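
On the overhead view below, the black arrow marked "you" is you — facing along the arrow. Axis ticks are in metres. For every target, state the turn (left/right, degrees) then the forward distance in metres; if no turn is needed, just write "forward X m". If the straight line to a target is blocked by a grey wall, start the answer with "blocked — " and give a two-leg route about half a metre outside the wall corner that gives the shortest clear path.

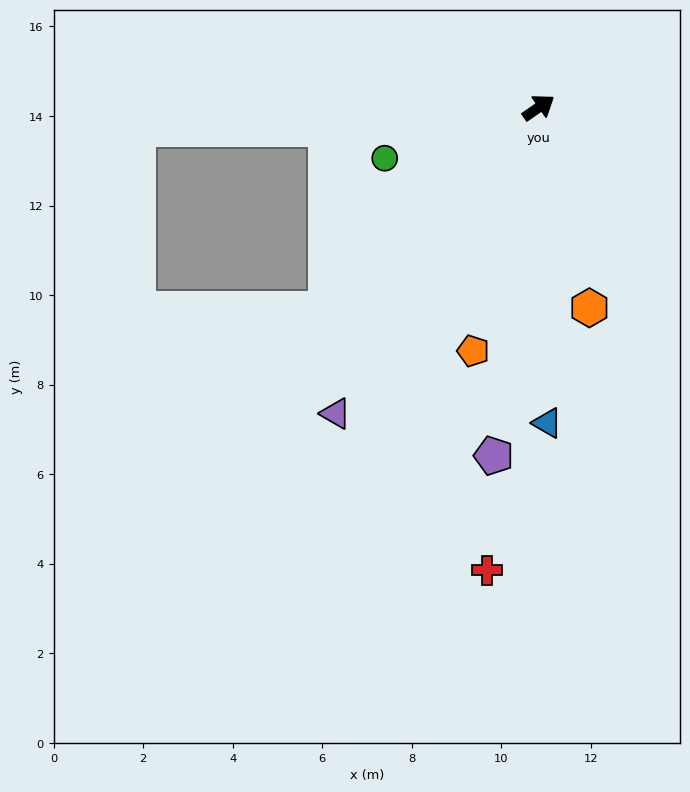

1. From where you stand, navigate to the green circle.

turn left 163°, forward 3.6 m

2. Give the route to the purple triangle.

turn right 158°, forward 8.2 m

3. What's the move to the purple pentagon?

turn right 132°, forward 7.8 m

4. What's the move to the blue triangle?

turn right 123°, forward 7.0 m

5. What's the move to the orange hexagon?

turn right 111°, forward 4.6 m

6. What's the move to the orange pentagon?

turn right 140°, forward 5.6 m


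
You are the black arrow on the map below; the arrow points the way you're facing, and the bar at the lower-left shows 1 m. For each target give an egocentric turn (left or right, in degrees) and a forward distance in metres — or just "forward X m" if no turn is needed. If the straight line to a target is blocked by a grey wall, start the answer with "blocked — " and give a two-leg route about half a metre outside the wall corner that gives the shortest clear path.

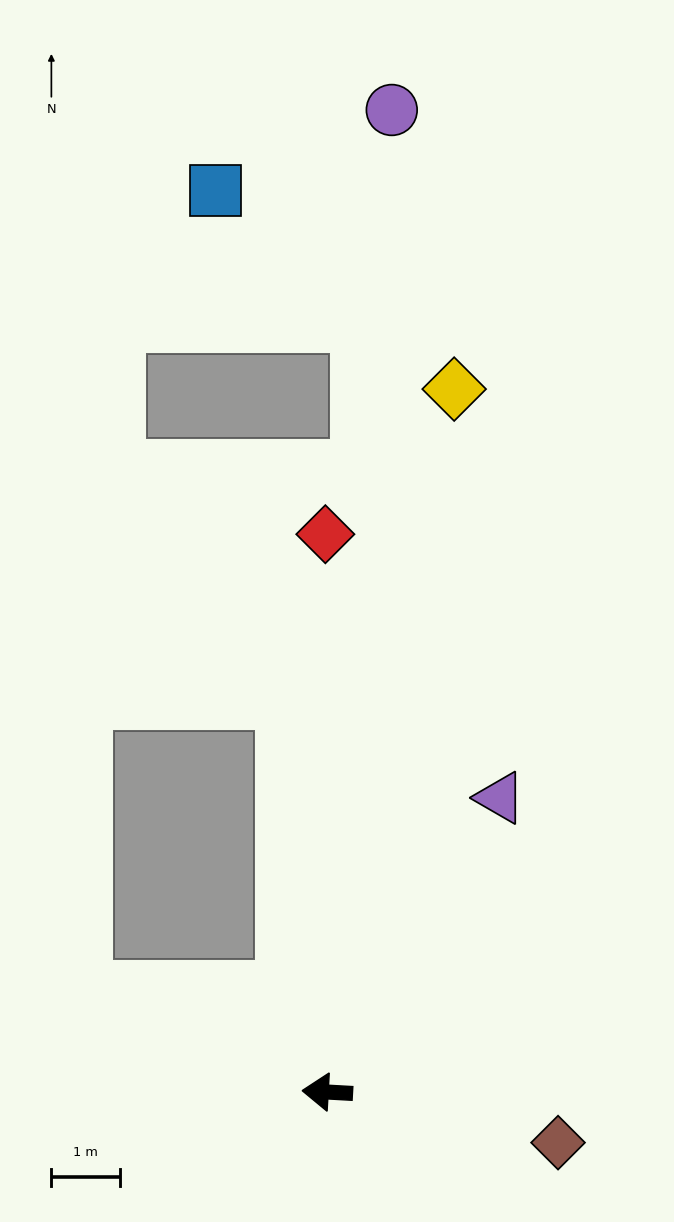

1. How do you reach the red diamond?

turn right 87°, forward 8.2 m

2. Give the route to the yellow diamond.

turn right 97°, forward 10.4 m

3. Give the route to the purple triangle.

turn right 117°, forward 5.0 m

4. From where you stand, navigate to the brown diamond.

turn left 171°, forward 3.5 m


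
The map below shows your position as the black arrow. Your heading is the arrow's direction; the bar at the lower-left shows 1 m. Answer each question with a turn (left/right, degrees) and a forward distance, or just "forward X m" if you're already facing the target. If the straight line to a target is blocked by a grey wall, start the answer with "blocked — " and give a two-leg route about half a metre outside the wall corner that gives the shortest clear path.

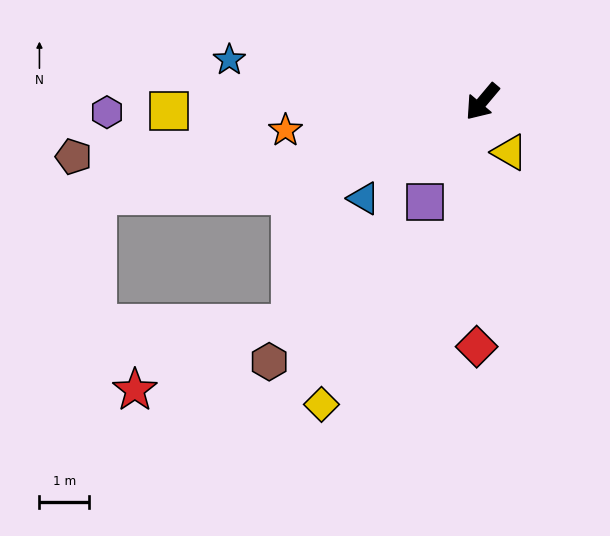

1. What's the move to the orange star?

turn right 42°, forward 4.0 m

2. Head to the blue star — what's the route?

turn right 59°, forward 5.2 m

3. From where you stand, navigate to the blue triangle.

turn right 11°, forward 3.1 m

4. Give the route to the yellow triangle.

turn left 68°, forward 1.2 m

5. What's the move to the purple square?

turn left 10°, forward 2.3 m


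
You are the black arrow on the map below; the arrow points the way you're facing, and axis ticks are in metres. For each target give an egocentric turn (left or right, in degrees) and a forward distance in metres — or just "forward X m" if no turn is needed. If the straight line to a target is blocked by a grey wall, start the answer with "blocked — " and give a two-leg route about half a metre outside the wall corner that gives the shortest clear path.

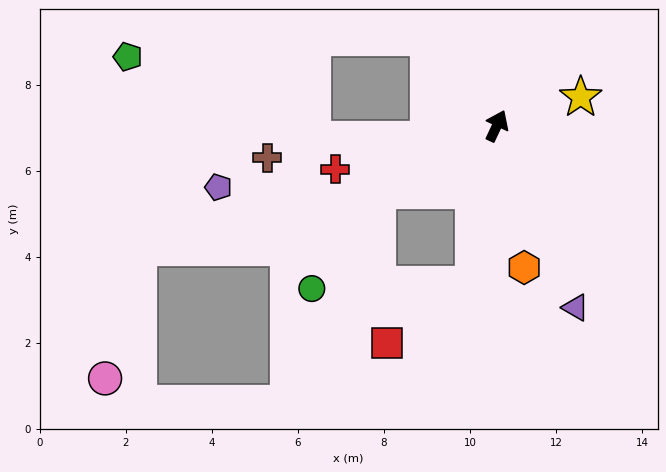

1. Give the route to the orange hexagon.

turn right 144°, forward 3.4 m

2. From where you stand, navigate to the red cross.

turn left 130°, forward 3.9 m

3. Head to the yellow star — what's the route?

turn right 46°, forward 2.1 m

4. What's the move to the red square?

blocked — turn right 163°, forward 3.7 m, then turn right 48°, forward 2.4 m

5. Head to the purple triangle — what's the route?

turn right 132°, forward 4.6 m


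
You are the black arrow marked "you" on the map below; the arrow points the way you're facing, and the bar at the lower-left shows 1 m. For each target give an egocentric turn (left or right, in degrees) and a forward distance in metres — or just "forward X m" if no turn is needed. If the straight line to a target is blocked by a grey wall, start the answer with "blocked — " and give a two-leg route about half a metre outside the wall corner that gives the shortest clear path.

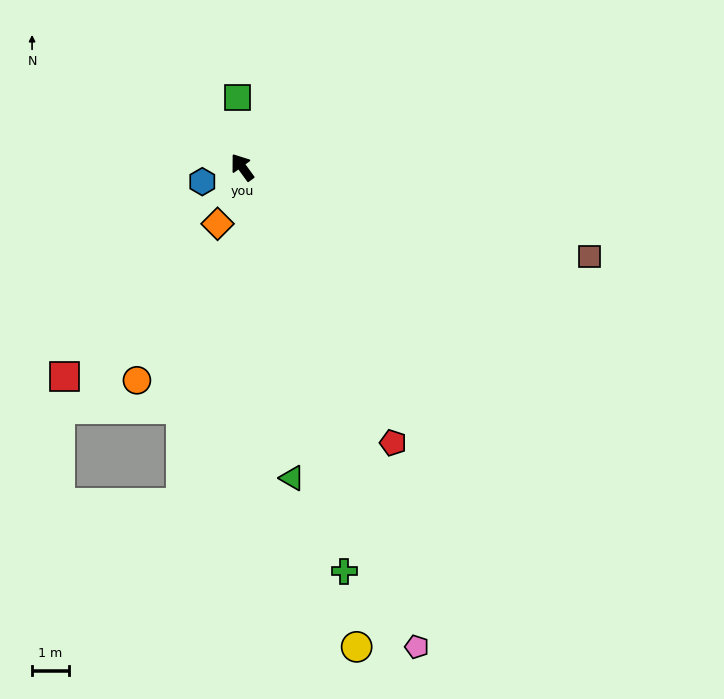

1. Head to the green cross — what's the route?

turn left 158°, forward 11.4 m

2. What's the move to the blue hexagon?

turn left 74°, forward 1.2 m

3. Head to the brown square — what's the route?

turn right 140°, forward 9.8 m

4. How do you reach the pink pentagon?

turn left 164°, forward 13.9 m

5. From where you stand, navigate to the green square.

turn right 32°, forward 1.9 m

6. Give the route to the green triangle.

turn left 153°, forward 8.6 m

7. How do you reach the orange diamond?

turn left 120°, forward 1.7 m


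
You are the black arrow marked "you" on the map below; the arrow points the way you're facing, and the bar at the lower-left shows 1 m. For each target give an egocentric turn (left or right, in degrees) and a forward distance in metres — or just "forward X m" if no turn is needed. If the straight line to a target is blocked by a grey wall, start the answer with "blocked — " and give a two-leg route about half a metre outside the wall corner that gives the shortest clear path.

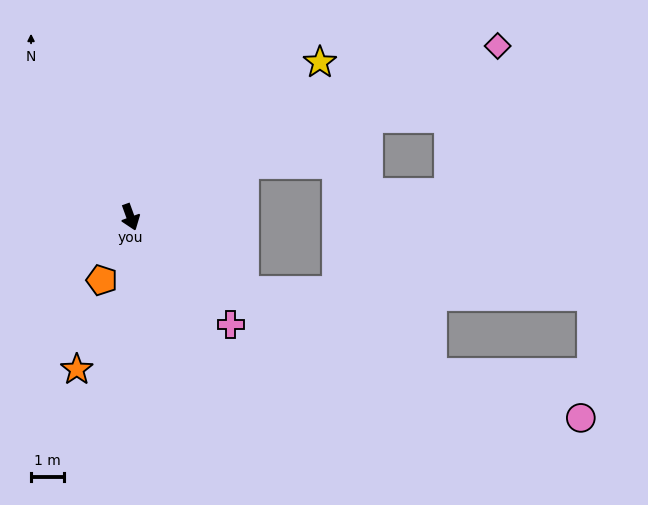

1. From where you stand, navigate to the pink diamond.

turn left 95°, forward 12.2 m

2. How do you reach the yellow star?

turn left 109°, forward 7.4 m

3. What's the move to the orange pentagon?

turn right 44°, forward 2.1 m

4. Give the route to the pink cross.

turn left 23°, forward 4.4 m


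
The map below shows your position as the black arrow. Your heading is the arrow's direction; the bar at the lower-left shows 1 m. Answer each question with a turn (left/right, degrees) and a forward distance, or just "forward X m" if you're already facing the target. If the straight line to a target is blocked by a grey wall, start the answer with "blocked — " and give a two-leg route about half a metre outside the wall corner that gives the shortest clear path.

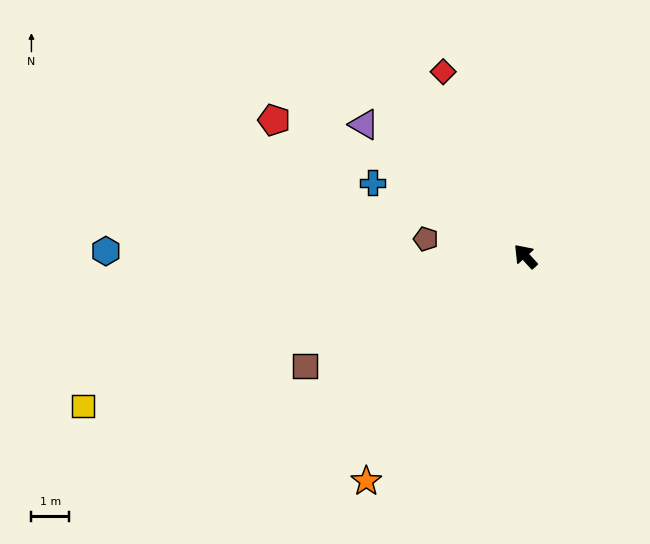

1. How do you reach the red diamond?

turn right 18°, forward 5.4 m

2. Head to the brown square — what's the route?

turn left 74°, forward 6.5 m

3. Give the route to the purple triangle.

turn left 8°, forward 5.5 m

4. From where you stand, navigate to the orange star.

turn left 102°, forward 7.3 m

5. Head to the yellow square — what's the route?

turn left 66°, forward 12.4 m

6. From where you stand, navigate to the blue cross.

turn left 22°, forward 4.5 m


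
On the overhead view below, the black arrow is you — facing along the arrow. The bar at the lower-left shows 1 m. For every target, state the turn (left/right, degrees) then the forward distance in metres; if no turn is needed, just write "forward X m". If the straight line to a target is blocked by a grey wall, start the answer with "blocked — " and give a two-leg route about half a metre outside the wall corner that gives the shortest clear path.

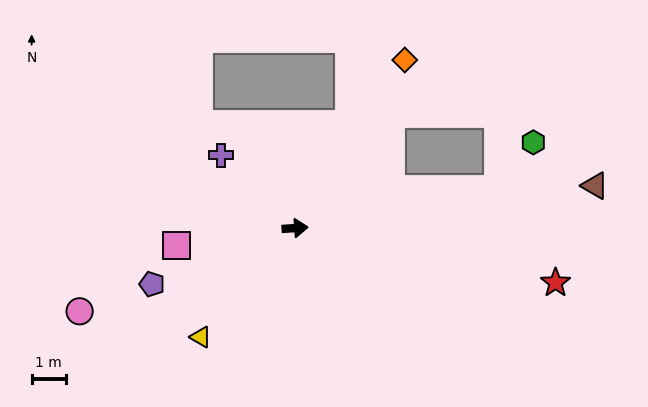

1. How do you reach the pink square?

turn right 176°, forward 3.5 m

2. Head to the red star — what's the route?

turn right 16°, forward 7.8 m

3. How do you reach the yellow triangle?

turn right 135°, forward 4.2 m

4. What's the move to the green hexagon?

blocked — turn left 7°, forward 6.0 m, then turn left 42°, forward 1.7 m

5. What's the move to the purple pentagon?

turn right 163°, forward 4.5 m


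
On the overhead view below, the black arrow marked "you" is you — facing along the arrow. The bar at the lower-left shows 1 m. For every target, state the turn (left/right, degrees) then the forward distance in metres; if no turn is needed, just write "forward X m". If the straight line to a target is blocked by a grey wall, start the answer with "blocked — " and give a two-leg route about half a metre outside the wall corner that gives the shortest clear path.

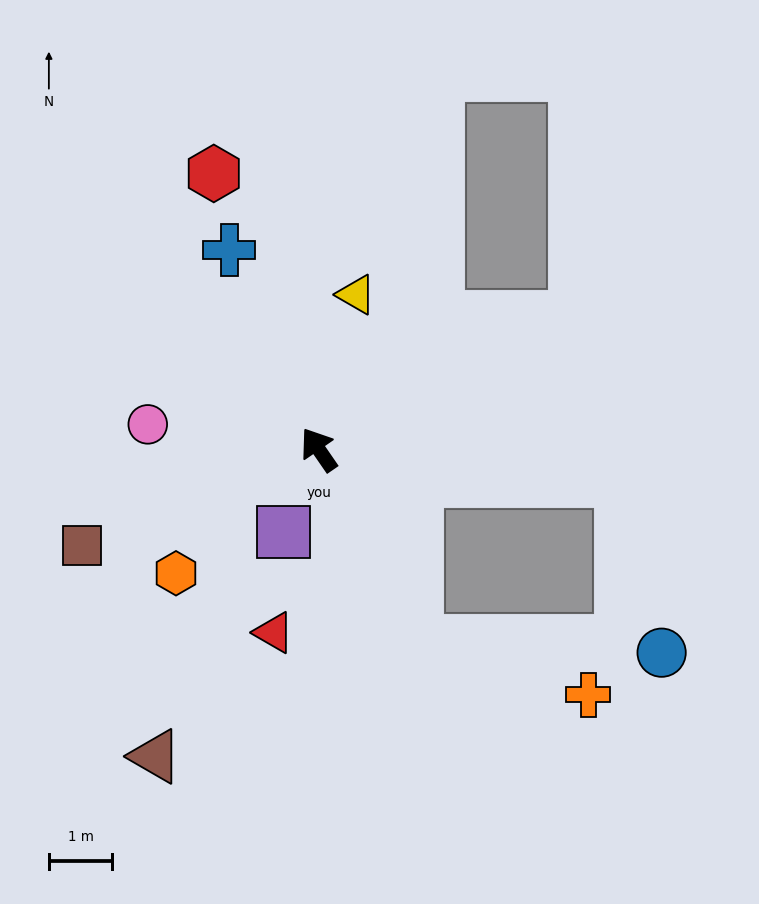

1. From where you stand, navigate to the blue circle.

blocked — turn left 172°, forward 3.4 m, then turn left 61°, forward 3.9 m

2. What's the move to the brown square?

turn left 77°, forward 4.0 m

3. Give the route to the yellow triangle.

turn right 48°, forward 2.5 m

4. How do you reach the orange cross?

blocked — turn left 172°, forward 3.4 m, then turn left 46°, forward 2.8 m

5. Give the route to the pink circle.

turn left 47°, forward 2.7 m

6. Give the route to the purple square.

turn left 122°, forward 1.4 m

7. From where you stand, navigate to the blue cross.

turn right 10°, forward 3.4 m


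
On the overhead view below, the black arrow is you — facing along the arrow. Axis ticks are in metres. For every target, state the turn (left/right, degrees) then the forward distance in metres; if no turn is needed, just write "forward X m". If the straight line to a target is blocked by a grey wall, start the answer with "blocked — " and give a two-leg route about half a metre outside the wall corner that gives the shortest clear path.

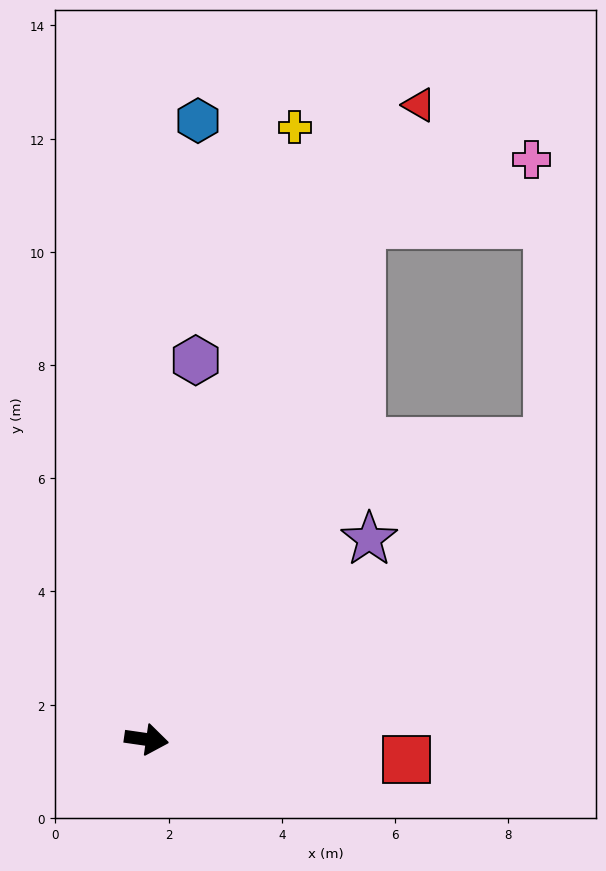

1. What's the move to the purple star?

turn left 50°, forward 5.3 m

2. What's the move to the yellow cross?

turn left 85°, forward 11.1 m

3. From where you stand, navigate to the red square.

turn left 4°, forward 4.6 m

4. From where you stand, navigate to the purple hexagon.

turn left 91°, forward 6.8 m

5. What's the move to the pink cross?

blocked — turn left 76°, forward 9.9 m, then turn right 47°, forward 3.2 m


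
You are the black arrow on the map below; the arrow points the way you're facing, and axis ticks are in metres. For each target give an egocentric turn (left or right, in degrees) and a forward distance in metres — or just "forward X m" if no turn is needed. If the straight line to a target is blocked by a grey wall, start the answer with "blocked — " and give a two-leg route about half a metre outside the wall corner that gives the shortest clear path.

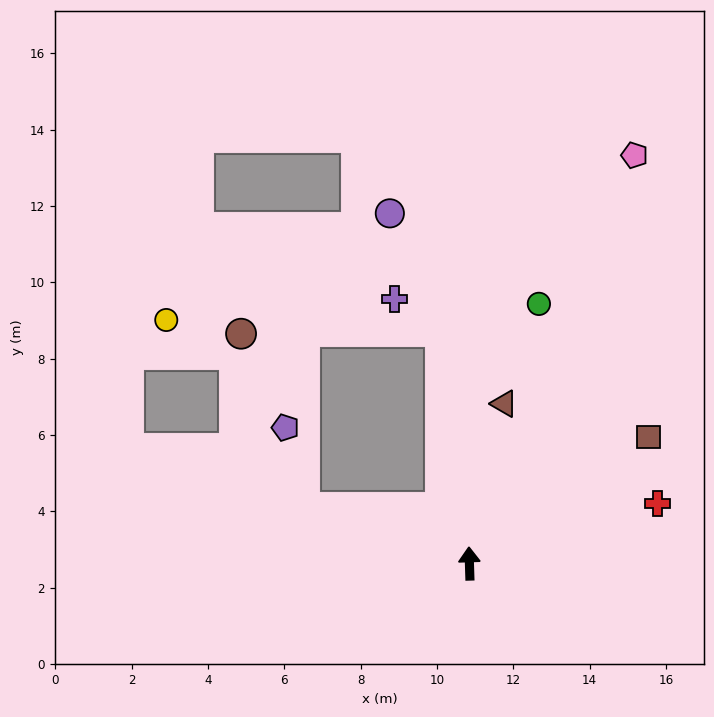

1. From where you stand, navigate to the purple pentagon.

blocked — turn left 70°, forward 4.6 m, then turn right 59°, forward 2.2 m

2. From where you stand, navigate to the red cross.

turn right 74°, forward 5.2 m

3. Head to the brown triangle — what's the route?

turn right 14°, forward 4.3 m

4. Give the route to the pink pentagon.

turn right 24°, forward 11.5 m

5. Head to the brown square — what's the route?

turn right 57°, forward 5.7 m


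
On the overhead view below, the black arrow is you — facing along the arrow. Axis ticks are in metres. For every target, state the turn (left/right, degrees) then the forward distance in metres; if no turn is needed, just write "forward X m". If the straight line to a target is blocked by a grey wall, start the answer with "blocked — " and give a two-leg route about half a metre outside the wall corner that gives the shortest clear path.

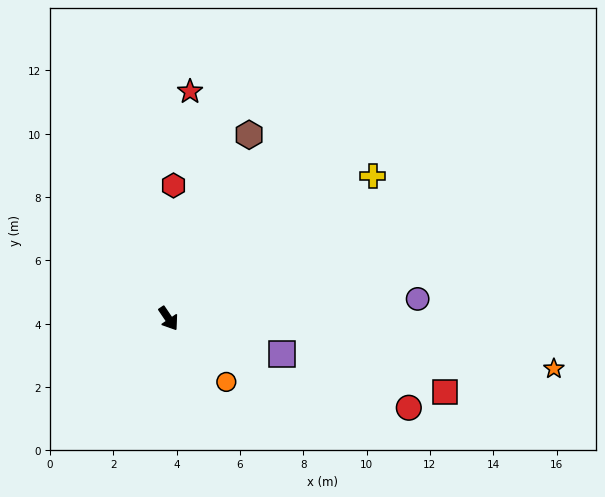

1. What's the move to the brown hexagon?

turn left 122°, forward 6.3 m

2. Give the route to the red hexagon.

turn left 144°, forward 4.2 m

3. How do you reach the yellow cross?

turn left 91°, forward 7.9 m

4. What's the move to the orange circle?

turn left 8°, forward 2.7 m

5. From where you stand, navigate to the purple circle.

turn left 60°, forward 7.9 m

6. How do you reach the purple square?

turn left 39°, forward 3.7 m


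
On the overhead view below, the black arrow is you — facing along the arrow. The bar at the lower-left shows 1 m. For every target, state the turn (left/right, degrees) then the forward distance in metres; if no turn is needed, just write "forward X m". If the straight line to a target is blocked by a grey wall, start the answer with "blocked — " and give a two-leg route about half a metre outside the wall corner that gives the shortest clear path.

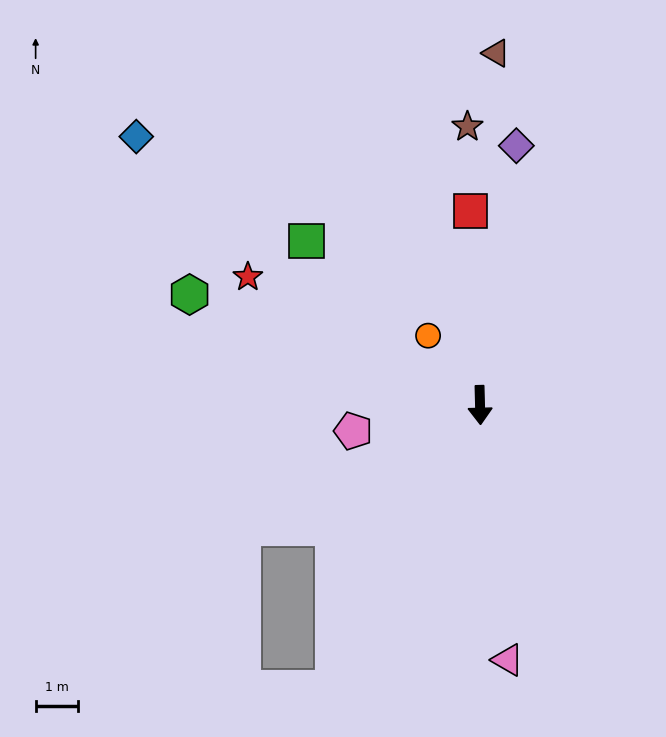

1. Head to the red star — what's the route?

turn right 120°, forward 6.2 m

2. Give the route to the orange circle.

turn right 145°, forward 2.0 m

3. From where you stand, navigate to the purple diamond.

turn left 171°, forward 6.1 m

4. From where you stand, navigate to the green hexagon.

turn right 112°, forward 7.3 m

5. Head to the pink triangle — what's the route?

turn left 5°, forward 6.0 m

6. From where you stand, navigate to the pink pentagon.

turn right 80°, forward 3.0 m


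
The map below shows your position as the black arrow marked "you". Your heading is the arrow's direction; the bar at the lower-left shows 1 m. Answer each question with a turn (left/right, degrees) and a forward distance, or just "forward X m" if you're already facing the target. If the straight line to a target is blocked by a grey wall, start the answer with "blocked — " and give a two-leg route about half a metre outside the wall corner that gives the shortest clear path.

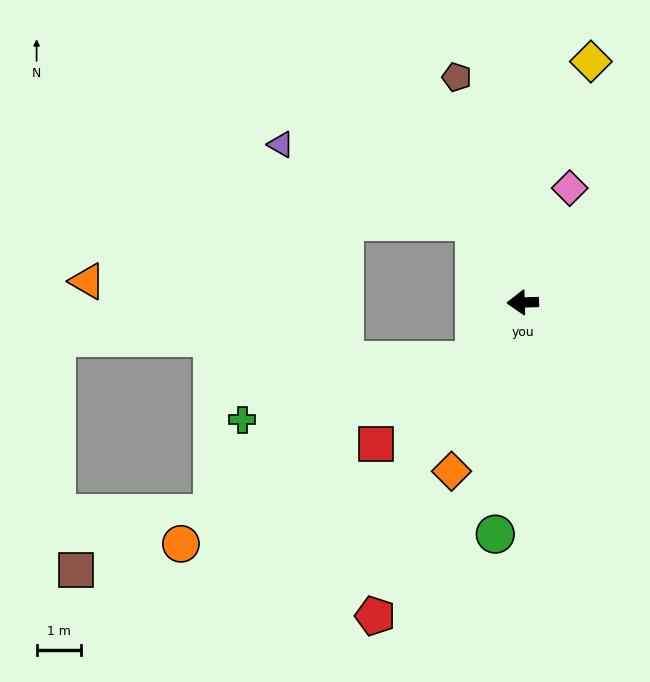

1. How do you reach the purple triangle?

blocked — turn right 60°, forward 2.1 m, then turn left 36°, forward 4.7 m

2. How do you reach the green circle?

turn left 82°, forward 5.2 m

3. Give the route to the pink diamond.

turn right 114°, forward 2.8 m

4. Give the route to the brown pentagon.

turn right 75°, forward 5.3 m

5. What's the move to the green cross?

blocked — turn left 48°, forward 1.7 m, then turn right 35°, forward 5.4 m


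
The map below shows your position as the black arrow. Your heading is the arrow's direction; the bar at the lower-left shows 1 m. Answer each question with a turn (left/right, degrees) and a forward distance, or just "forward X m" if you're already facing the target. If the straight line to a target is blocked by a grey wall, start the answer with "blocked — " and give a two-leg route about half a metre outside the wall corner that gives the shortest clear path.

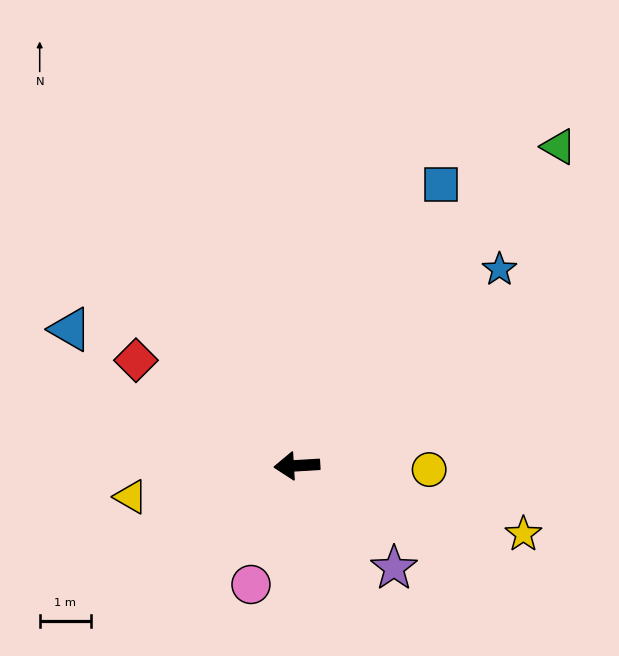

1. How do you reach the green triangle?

turn right 133°, forward 8.1 m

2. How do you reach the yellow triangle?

turn left 7°, forward 3.3 m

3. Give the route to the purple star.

turn left 130°, forward 2.8 m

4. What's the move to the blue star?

turn right 139°, forward 5.5 m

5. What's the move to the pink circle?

turn left 65°, forward 2.5 m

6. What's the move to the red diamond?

turn right 37°, forward 3.8 m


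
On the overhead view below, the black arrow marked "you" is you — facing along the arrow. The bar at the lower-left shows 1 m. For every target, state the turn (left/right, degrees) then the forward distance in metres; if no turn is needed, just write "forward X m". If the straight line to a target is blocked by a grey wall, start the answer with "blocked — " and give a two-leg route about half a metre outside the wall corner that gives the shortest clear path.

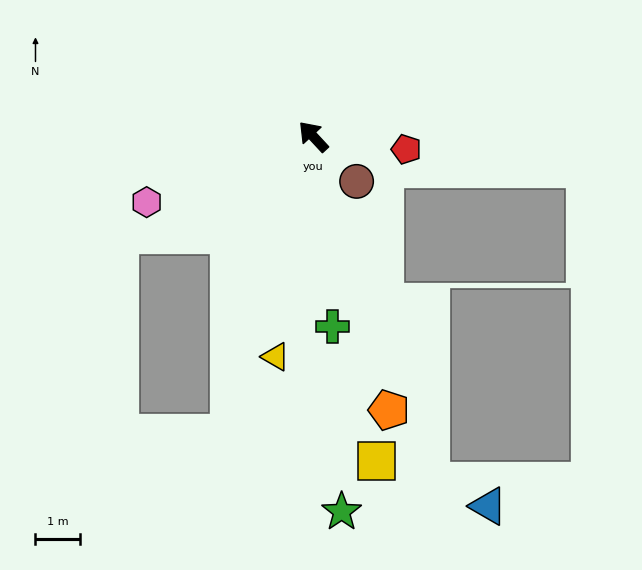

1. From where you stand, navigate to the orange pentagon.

turn left 153°, forward 6.4 m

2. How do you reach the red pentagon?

turn right 141°, forward 2.1 m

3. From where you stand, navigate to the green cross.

turn left 143°, forward 4.3 m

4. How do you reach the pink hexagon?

turn left 69°, forward 4.1 m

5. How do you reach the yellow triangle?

turn left 127°, forward 5.1 m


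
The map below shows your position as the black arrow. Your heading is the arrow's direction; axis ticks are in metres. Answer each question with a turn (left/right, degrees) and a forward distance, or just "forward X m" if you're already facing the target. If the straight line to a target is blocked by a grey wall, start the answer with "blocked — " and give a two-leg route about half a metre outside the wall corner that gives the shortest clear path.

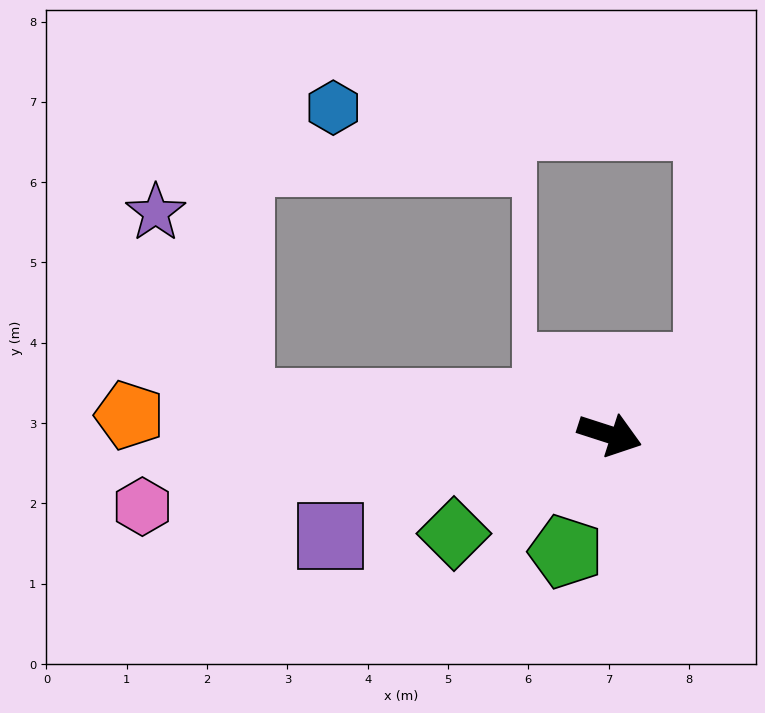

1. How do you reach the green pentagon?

turn right 93°, forward 1.6 m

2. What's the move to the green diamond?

turn right 130°, forward 2.3 m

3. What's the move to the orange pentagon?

turn right 164°, forward 6.0 m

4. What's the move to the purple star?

blocked — turn right 167°, forward 4.6 m, then turn right 61°, forward 2.6 m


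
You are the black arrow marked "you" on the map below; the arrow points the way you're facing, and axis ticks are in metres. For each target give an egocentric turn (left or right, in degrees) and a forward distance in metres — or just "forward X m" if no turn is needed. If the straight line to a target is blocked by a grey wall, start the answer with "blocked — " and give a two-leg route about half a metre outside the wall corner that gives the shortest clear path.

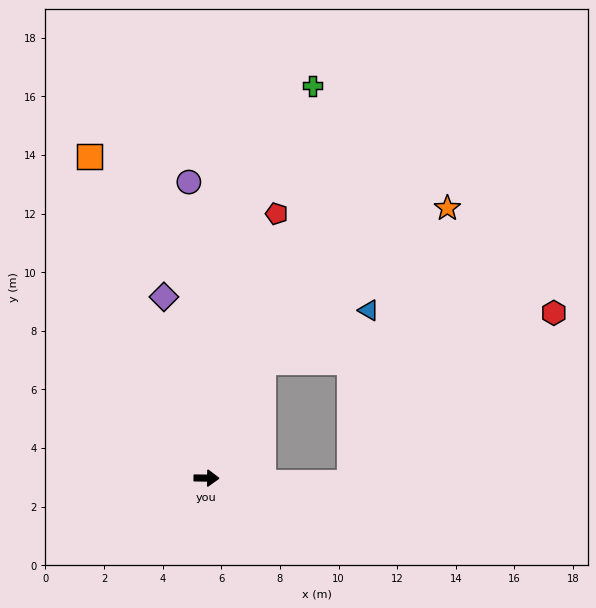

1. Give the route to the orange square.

turn left 111°, forward 11.7 m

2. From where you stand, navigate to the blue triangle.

blocked — turn left 64°, forward 4.4 m, then turn right 37°, forward 4.0 m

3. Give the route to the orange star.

blocked — turn left 64°, forward 4.4 m, then turn right 23°, forward 8.2 m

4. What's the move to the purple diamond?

turn left 104°, forward 6.4 m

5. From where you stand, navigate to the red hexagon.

blocked — turn left 64°, forward 4.4 m, then turn right 53°, forward 10.1 m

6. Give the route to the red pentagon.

turn left 76°, forward 9.3 m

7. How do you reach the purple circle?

turn left 94°, forward 10.1 m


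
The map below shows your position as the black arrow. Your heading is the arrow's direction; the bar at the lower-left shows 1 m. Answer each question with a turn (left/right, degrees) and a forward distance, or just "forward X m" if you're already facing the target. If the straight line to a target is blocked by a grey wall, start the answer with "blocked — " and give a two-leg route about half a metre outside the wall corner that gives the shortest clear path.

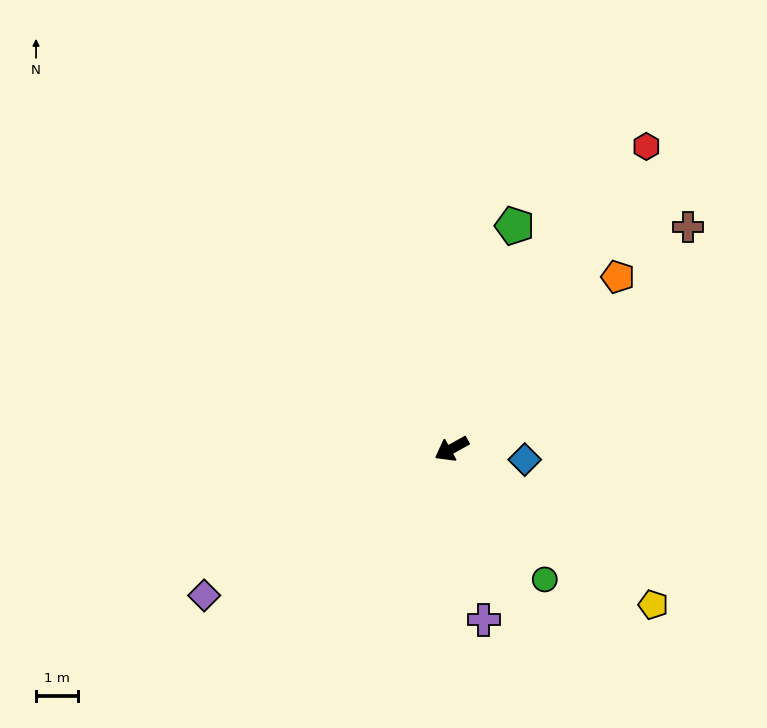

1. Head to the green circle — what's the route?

turn left 97°, forward 3.8 m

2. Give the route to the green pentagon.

turn right 135°, forward 5.5 m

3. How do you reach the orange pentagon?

turn right 163°, forward 5.7 m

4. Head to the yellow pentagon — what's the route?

turn left 113°, forward 6.0 m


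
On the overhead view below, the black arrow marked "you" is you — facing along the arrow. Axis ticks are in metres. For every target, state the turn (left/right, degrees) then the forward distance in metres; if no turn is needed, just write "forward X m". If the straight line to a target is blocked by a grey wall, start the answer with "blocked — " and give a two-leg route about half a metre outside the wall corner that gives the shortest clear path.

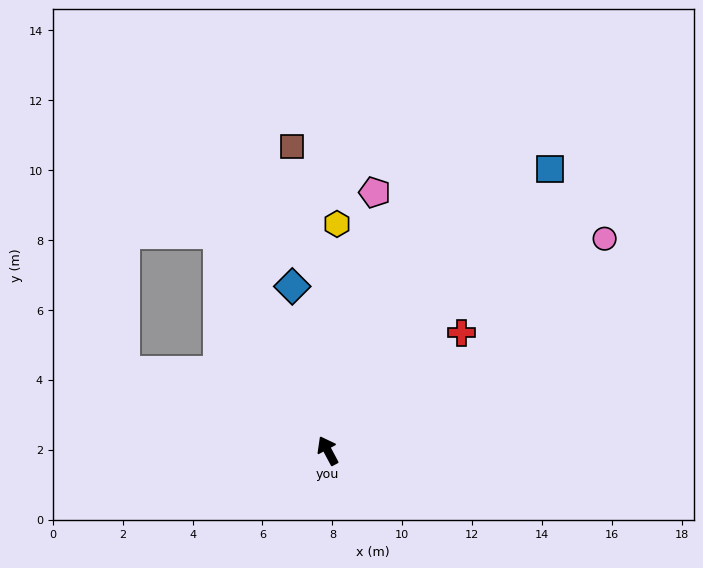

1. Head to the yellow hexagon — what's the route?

turn right 30°, forward 6.5 m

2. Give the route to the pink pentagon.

turn right 38°, forward 7.5 m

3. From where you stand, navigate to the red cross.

turn right 77°, forward 5.1 m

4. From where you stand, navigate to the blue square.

turn right 66°, forward 10.3 m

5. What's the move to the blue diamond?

turn right 16°, forward 4.8 m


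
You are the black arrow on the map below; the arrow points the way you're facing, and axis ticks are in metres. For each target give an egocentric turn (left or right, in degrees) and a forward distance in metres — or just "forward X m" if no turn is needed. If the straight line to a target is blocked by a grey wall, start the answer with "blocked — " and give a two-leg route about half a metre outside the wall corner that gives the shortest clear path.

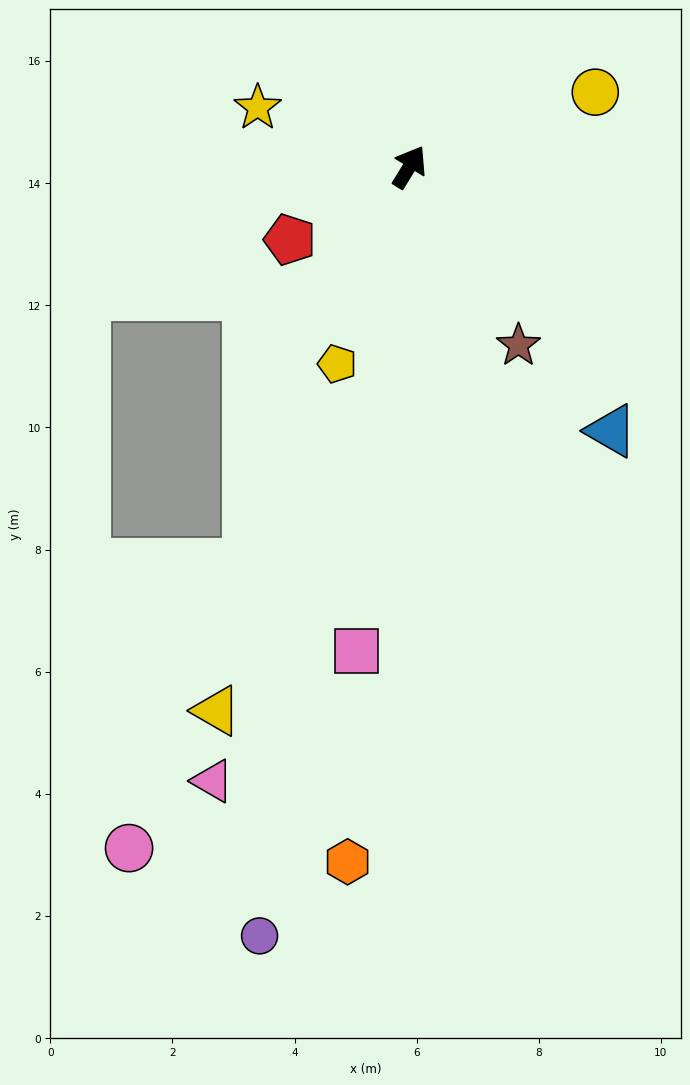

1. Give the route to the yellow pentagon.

turn right 169°, forward 3.4 m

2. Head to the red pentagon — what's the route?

turn left 153°, forward 2.3 m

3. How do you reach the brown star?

turn right 117°, forward 3.4 m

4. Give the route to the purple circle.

turn right 159°, forward 12.8 m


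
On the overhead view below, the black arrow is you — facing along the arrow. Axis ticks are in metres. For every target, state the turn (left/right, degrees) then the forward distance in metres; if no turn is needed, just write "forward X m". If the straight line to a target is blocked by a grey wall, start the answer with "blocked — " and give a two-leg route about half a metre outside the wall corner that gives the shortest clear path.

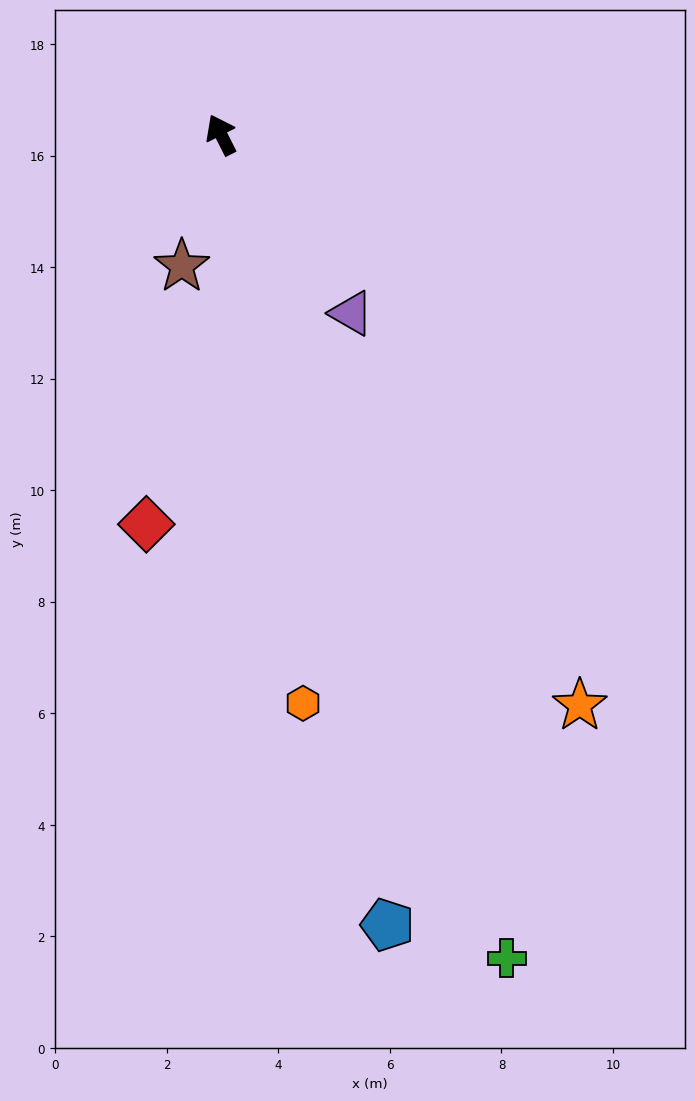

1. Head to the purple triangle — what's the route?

turn right 171°, forward 4.0 m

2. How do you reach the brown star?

turn left 137°, forward 2.5 m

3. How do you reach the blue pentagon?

turn left 165°, forward 14.5 m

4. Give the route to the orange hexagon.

turn left 161°, forward 10.3 m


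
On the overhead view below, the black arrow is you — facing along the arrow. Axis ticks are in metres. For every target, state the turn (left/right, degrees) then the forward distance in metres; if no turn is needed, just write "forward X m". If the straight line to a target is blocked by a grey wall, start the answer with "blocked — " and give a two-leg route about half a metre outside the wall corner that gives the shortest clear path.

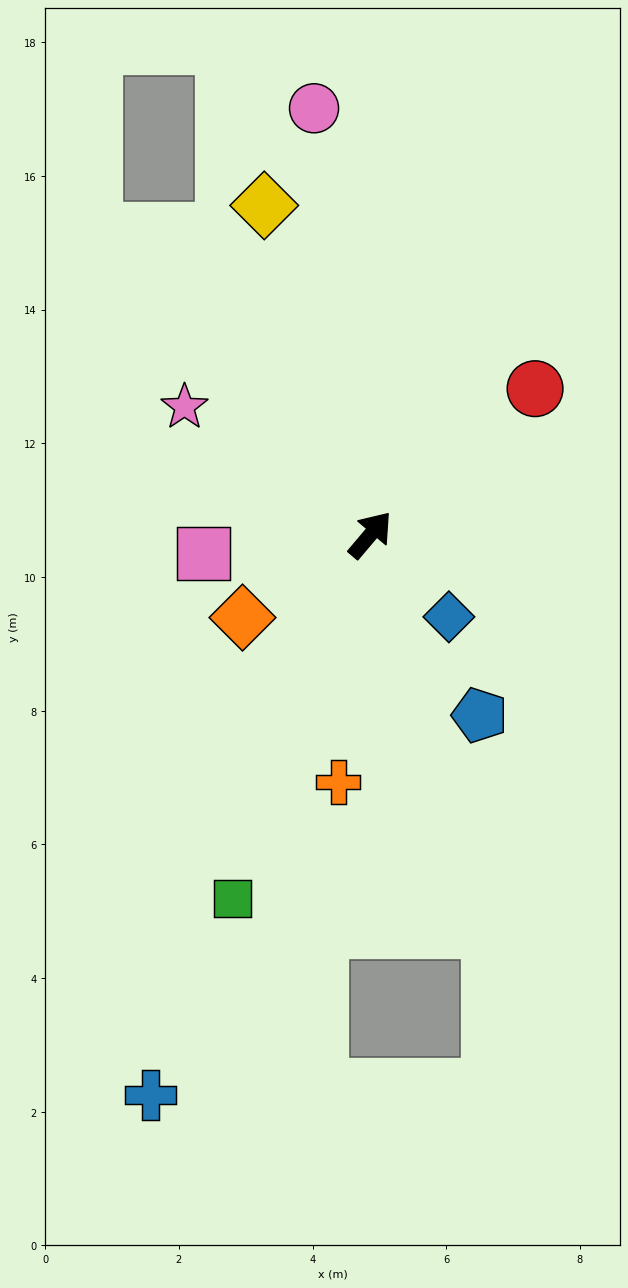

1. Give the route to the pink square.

turn left 137°, forward 2.5 m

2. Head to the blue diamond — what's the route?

turn right 96°, forward 1.7 m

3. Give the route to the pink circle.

turn left 48°, forward 6.4 m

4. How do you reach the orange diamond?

turn left 163°, forward 2.3 m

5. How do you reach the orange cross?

turn right 147°, forward 3.7 m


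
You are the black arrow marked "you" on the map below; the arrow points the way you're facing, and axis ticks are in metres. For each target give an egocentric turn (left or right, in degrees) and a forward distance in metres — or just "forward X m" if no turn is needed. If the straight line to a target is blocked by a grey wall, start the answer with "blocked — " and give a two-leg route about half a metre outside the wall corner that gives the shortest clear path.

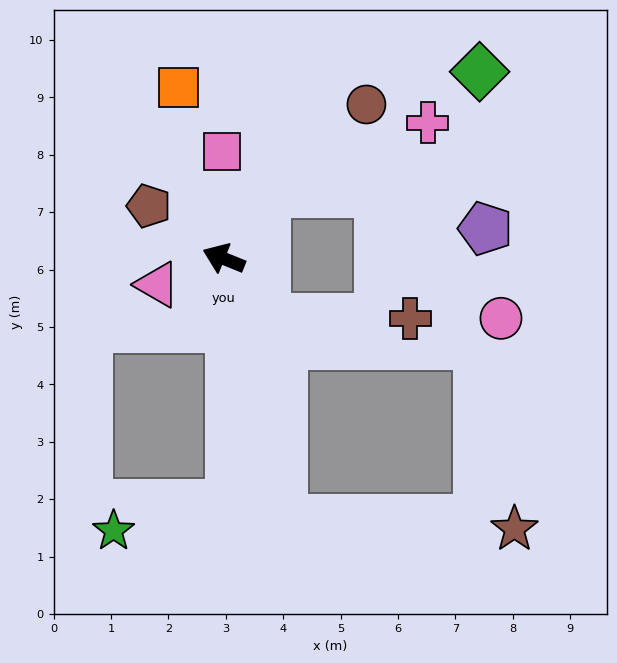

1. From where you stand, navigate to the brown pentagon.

turn right 13°, forward 1.6 m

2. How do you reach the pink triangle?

turn left 44°, forward 1.2 m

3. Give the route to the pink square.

turn right 67°, forward 1.9 m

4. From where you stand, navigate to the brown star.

blocked — turn left 125°, forward 4.6 m, then turn left 75°, forward 4.0 m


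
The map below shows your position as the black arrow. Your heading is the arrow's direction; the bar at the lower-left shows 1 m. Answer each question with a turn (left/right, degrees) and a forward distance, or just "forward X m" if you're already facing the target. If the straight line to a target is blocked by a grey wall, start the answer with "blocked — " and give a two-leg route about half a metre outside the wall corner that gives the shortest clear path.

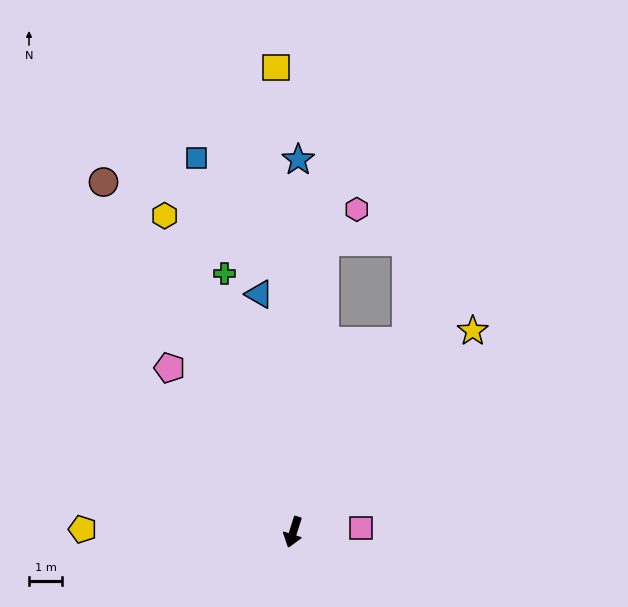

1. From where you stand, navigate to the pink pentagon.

turn right 125°, forward 6.2 m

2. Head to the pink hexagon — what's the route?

blocked — turn right 169°, forward 8.8 m, then turn right 38°, forward 1.4 m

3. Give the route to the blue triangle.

turn right 154°, forward 7.2 m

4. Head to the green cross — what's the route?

turn right 147°, forward 8.1 m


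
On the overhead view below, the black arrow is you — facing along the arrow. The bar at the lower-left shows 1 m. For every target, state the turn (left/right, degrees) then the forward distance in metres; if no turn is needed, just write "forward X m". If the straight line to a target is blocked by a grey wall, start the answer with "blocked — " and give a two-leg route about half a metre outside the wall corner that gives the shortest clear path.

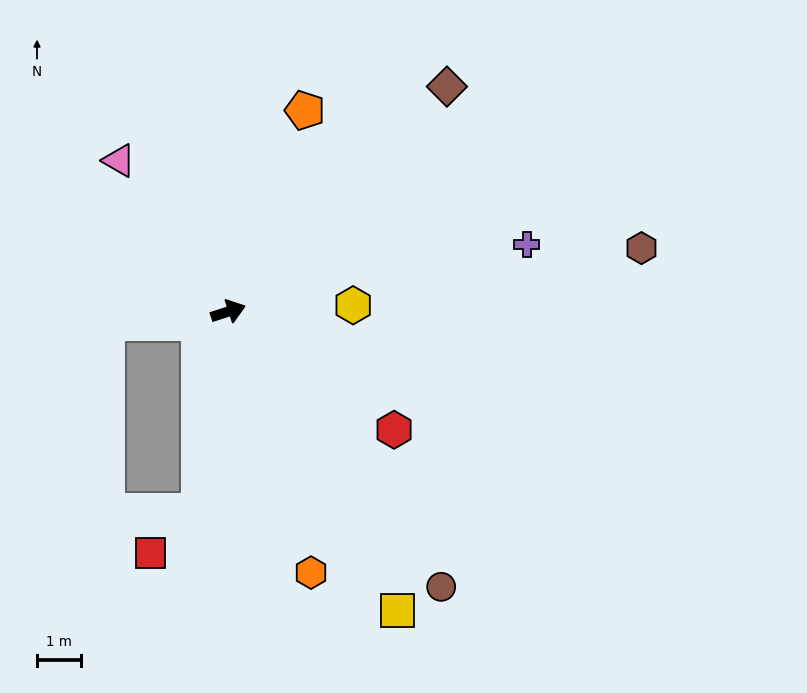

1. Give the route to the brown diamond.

turn left 28°, forward 7.2 m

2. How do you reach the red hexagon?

turn right 54°, forward 4.7 m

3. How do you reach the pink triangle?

turn left 108°, forward 4.3 m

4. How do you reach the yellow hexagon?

turn right 15°, forward 2.9 m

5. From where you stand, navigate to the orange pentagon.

turn left 51°, forward 4.9 m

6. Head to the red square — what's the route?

blocked — turn right 116°, forward 4.6 m, then turn right 42°, forward 1.5 m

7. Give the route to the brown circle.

turn right 70°, forward 8.0 m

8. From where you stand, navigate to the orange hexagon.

turn right 90°, forward 6.3 m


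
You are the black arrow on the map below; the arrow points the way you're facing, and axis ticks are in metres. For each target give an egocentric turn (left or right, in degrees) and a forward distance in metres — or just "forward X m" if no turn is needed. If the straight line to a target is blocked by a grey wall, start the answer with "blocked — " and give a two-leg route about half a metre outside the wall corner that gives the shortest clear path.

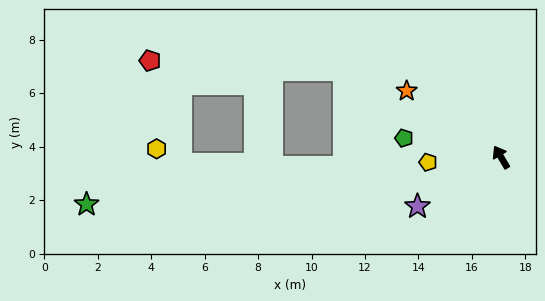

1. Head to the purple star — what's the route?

turn left 90°, forward 3.6 m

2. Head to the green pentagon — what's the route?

turn left 48°, forward 3.7 m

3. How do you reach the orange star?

turn left 24°, forward 4.3 m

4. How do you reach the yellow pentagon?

turn left 63°, forward 2.7 m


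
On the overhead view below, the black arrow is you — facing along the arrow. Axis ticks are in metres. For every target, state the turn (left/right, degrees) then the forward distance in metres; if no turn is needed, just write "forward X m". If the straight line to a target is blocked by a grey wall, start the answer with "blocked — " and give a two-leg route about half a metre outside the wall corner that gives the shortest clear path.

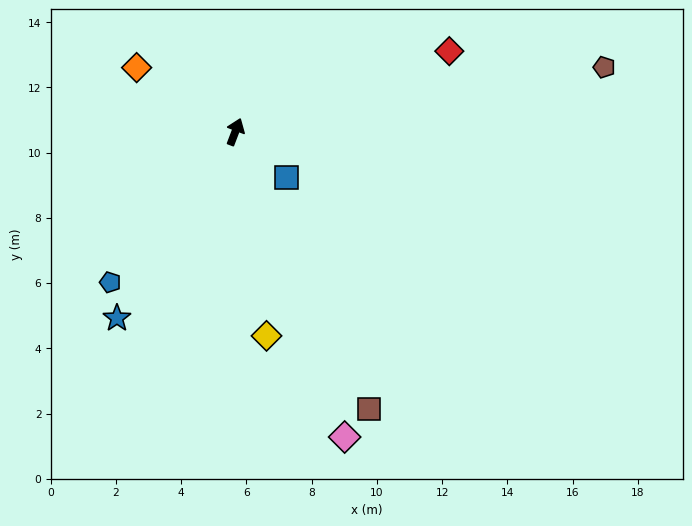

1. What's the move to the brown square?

turn right 133°, forward 9.4 m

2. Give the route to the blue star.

turn left 168°, forward 6.8 m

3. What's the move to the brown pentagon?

turn right 59°, forward 11.5 m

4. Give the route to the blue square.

turn right 111°, forward 2.1 m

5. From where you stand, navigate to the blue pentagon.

turn left 161°, forward 6.0 m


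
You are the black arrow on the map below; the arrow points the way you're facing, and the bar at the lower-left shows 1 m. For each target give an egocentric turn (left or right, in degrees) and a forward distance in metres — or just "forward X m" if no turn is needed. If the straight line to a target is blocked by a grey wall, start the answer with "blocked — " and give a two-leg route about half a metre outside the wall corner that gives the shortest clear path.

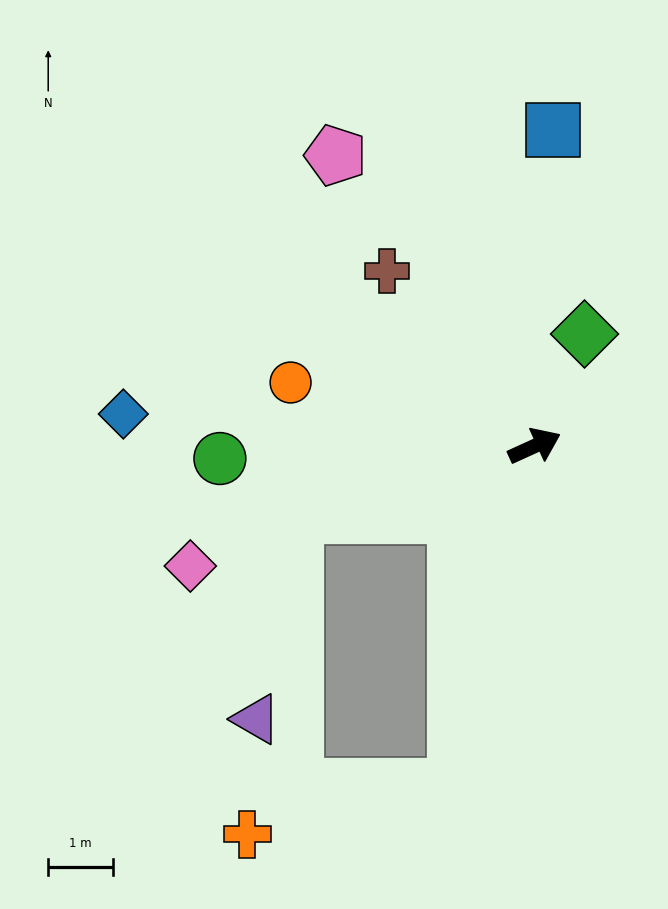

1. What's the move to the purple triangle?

blocked — turn left 172°, forward 3.8 m, then turn left 62°, forward 3.2 m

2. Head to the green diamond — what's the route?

turn left 42°, forward 1.9 m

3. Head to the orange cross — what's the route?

blocked — turn right 128°, forward 5.4 m, then turn right 64°, forward 3.3 m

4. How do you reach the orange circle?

turn left 141°, forward 3.9 m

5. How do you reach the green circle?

turn left 158°, forward 4.9 m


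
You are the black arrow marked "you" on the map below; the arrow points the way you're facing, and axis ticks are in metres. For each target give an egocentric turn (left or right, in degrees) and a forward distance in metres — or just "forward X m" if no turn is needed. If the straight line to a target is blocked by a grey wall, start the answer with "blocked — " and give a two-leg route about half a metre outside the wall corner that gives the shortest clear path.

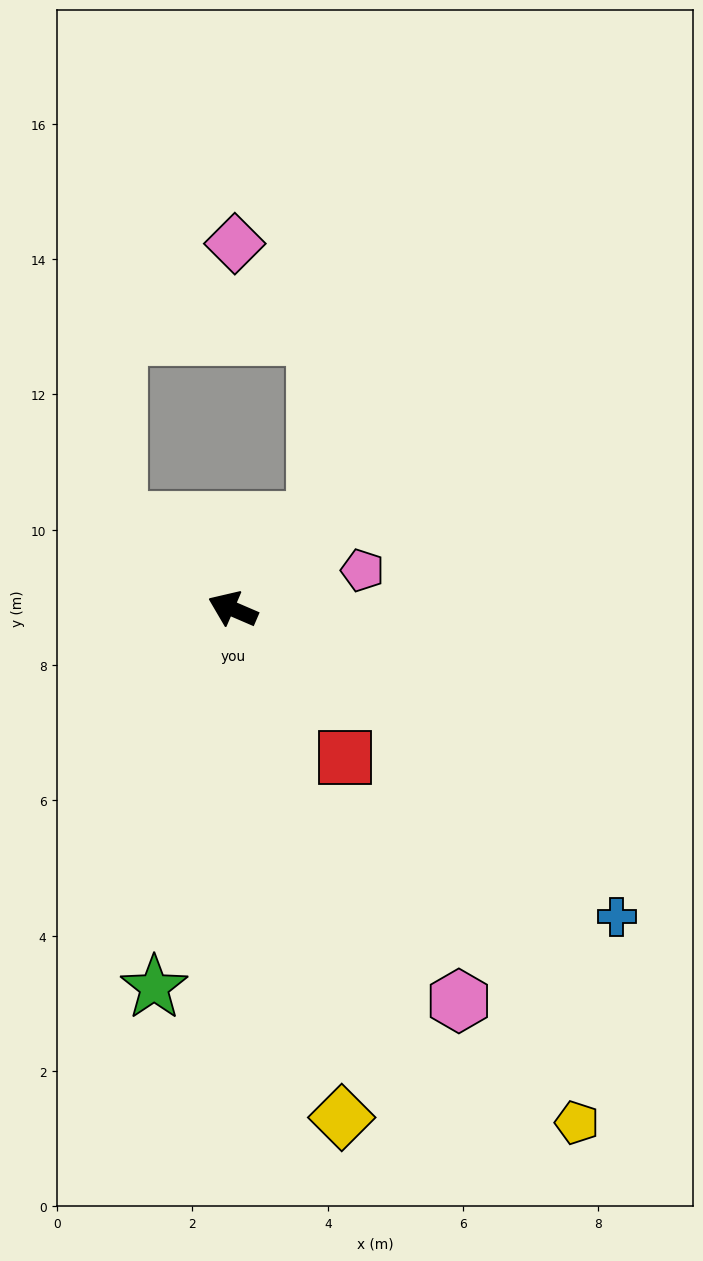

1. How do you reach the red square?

turn left 150°, forward 2.8 m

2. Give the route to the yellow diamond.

turn left 125°, forward 7.7 m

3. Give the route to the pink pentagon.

turn right 140°, forward 2.0 m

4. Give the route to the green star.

turn left 102°, forward 5.7 m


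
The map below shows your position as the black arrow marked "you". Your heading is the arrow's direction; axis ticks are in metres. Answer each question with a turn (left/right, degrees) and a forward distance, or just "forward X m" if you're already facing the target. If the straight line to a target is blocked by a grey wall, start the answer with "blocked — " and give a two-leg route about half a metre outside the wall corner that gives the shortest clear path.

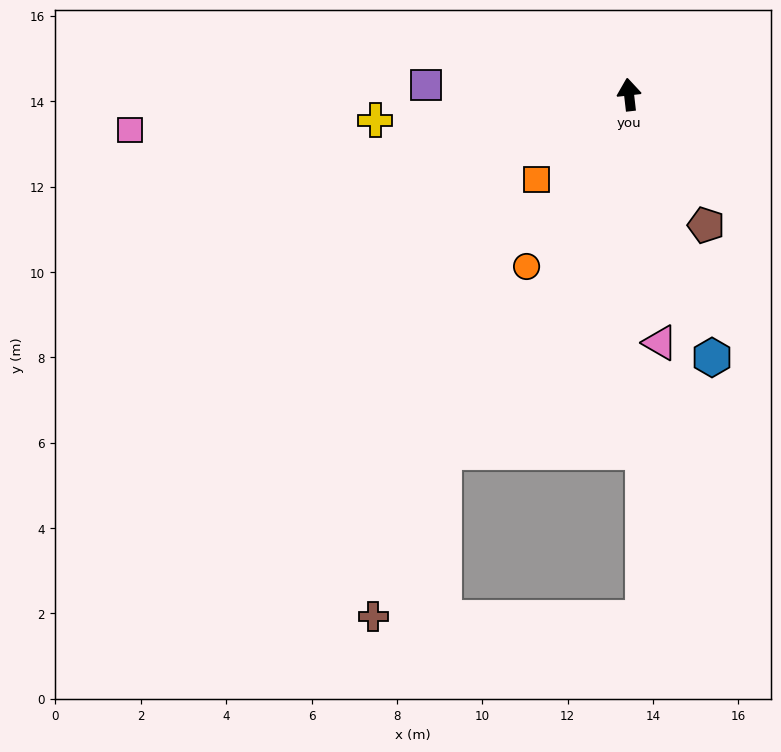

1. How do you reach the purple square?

turn left 81°, forward 4.8 m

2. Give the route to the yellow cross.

turn left 89°, forward 6.0 m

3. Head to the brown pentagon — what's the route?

turn right 156°, forward 3.6 m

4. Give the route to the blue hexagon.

turn right 169°, forward 6.5 m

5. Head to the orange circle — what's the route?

turn left 143°, forward 4.7 m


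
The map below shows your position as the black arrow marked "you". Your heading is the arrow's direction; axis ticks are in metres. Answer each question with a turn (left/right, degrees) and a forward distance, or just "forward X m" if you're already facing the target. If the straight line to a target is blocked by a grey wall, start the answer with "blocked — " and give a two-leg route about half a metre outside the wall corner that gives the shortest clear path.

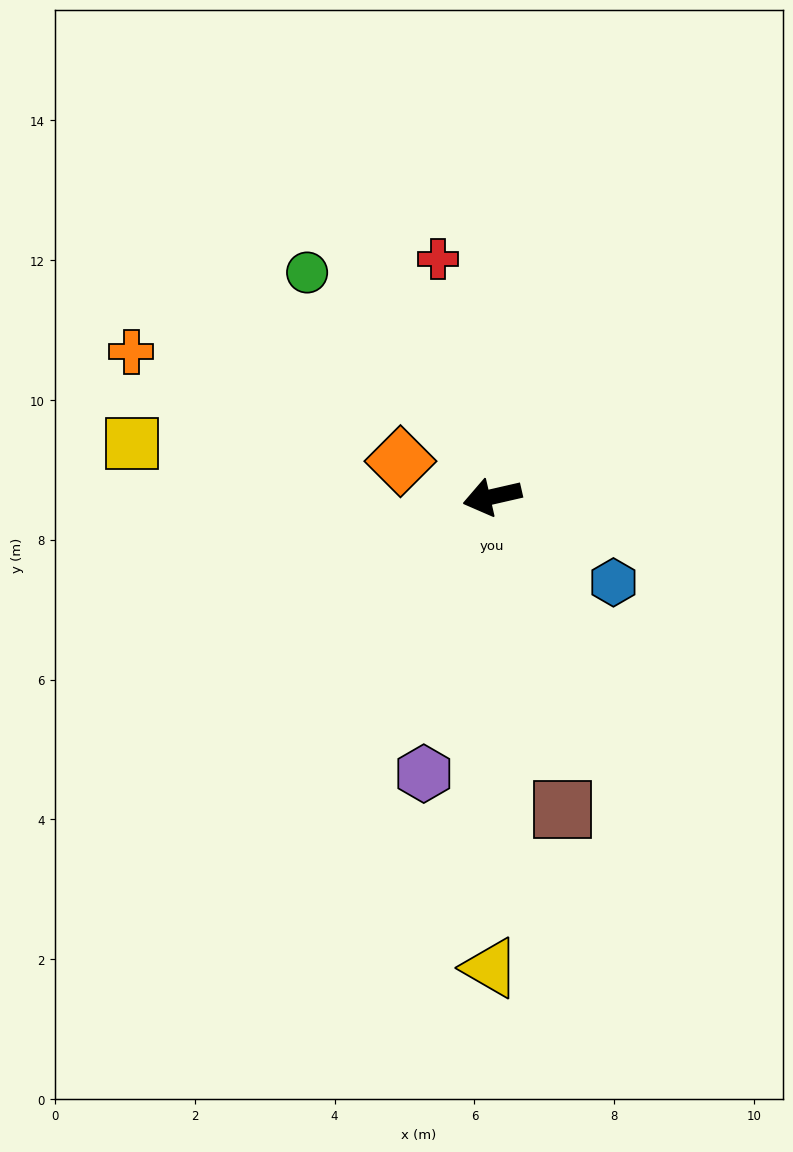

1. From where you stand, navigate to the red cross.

turn right 90°, forward 3.5 m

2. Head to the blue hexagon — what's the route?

turn left 132°, forward 2.1 m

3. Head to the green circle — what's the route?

turn right 63°, forward 4.2 m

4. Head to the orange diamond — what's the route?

turn right 34°, forward 1.4 m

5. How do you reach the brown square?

turn left 90°, forward 4.6 m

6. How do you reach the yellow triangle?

turn left 77°, forward 6.7 m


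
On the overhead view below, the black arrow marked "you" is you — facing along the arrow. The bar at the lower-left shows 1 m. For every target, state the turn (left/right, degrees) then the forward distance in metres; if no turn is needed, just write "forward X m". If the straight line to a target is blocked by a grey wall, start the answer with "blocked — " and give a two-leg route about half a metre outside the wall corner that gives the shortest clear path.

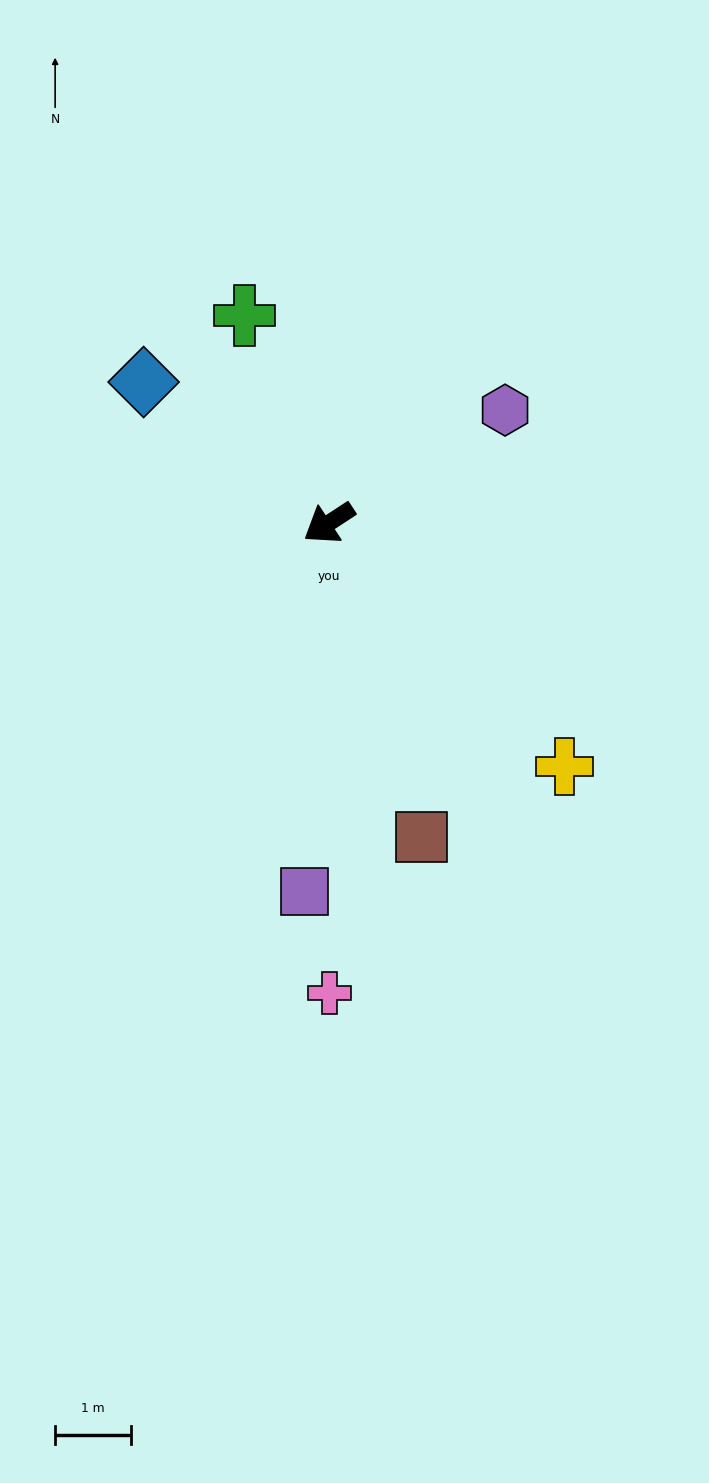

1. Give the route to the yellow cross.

turn left 101°, forward 4.5 m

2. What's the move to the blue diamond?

turn right 70°, forward 3.1 m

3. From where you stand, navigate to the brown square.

turn left 73°, forward 4.3 m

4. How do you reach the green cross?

turn right 101°, forward 3.0 m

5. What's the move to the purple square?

turn left 53°, forward 4.9 m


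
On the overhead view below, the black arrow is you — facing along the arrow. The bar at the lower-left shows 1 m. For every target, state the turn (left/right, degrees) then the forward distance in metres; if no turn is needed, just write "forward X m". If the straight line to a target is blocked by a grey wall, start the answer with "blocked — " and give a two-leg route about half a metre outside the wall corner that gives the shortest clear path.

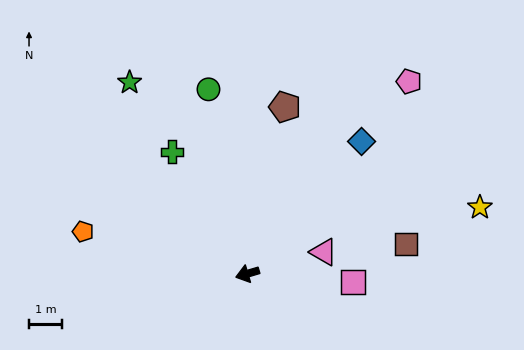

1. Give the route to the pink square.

turn left 159°, forward 3.2 m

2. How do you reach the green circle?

turn right 95°, forward 5.6 m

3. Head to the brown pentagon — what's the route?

turn right 119°, forward 5.1 m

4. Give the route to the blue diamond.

turn right 147°, forward 5.2 m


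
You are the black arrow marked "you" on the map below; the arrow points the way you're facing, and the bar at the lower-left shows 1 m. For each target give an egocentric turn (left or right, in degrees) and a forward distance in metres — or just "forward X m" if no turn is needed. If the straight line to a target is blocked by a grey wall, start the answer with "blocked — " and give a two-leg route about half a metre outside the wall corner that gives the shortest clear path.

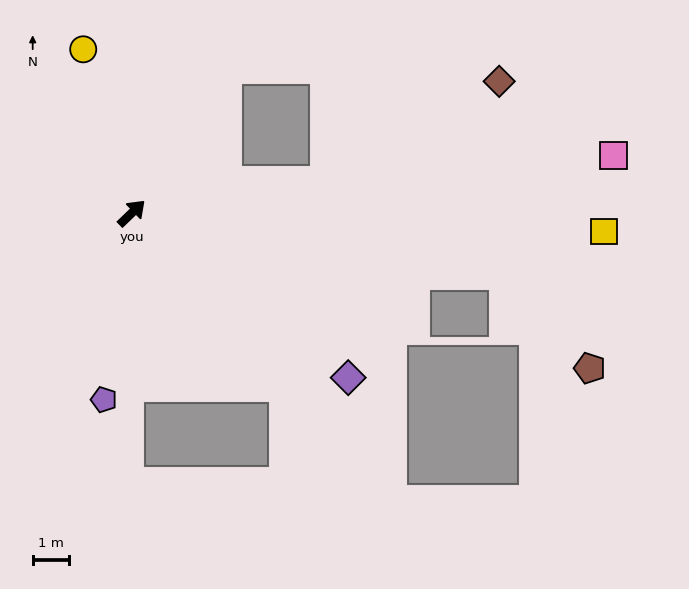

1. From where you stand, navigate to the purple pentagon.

turn right 142°, forward 5.2 m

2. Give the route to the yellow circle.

turn left 63°, forward 4.7 m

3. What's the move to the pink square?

turn right 37°, forward 13.3 m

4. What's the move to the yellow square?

turn right 46°, forward 12.9 m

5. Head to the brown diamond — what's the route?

blocked — turn right 35°, forward 5.4 m, then turn left 21°, forward 5.5 m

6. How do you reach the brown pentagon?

blocked — turn right 53°, forward 10.3 m, then turn right 39°, forward 3.5 m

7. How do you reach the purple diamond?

turn right 81°, forward 7.4 m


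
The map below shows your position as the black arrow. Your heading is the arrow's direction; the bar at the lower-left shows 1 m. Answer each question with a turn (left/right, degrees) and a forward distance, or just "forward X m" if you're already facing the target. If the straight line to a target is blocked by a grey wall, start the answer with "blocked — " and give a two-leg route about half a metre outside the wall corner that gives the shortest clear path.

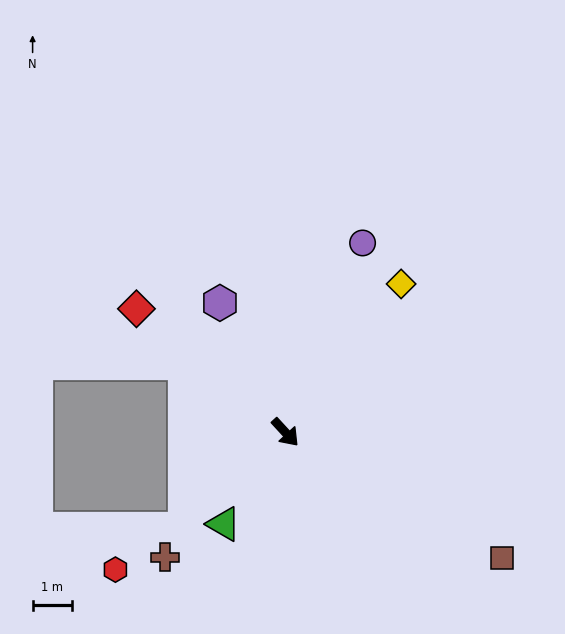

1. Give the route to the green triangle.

turn right 77°, forward 2.8 m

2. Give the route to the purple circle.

turn left 115°, forward 5.3 m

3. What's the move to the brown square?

turn left 17°, forward 6.4 m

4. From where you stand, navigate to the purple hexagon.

turn left 164°, forward 3.7 m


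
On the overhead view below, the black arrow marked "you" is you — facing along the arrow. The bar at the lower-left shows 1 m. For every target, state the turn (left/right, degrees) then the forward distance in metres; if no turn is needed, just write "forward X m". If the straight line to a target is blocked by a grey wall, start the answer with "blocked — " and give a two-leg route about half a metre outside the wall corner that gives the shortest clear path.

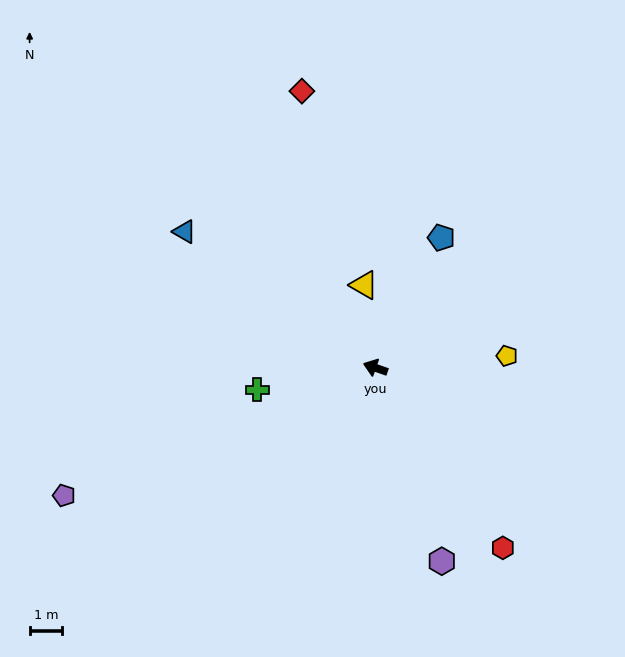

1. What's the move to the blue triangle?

turn right 16°, forward 7.3 m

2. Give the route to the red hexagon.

turn left 144°, forward 6.8 m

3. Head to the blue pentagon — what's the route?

turn right 98°, forward 4.5 m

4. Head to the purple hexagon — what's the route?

turn left 128°, forward 6.3 m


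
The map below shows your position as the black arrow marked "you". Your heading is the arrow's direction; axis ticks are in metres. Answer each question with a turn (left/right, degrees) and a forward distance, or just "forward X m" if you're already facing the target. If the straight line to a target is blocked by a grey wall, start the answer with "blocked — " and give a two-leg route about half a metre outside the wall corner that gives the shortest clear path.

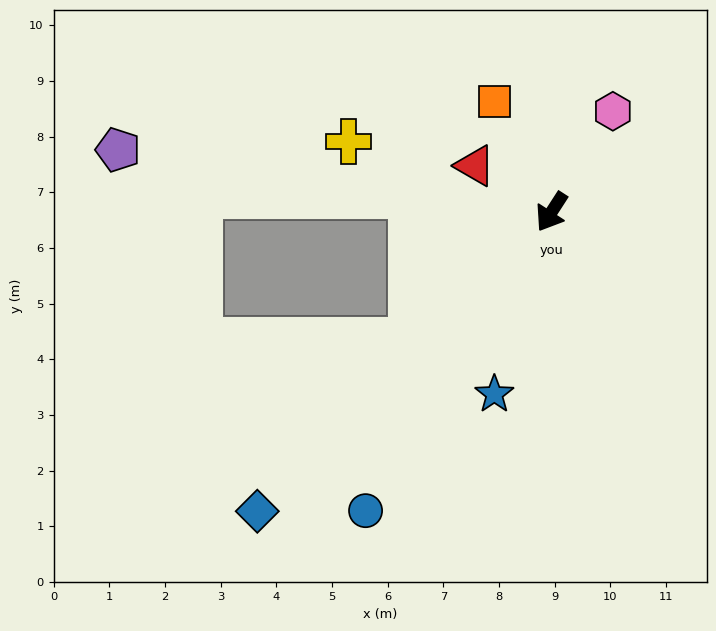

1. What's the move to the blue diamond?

turn right 12°, forward 7.5 m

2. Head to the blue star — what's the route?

turn left 15°, forward 3.4 m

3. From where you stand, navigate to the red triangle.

turn right 88°, forward 1.6 m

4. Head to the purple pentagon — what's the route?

turn right 65°, forward 7.9 m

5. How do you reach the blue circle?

forward 6.3 m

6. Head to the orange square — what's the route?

turn right 120°, forward 2.2 m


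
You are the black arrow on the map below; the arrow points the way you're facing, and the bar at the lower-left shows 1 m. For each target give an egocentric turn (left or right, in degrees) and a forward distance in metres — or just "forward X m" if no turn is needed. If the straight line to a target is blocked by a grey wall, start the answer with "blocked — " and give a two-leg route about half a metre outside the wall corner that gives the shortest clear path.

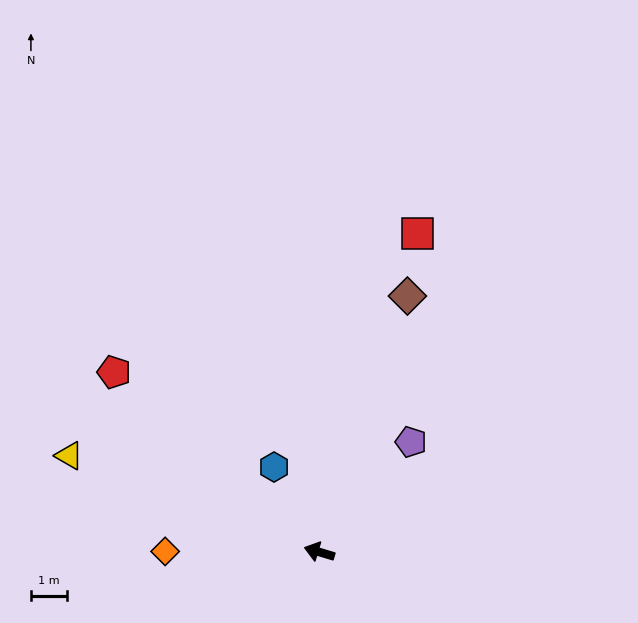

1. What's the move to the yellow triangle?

turn right 4°, forward 7.4 m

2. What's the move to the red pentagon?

turn right 25°, forward 7.5 m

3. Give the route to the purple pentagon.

turn right 113°, forward 3.9 m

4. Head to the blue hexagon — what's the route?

turn right 45°, forward 2.6 m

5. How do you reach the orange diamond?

turn left 16°, forward 4.2 m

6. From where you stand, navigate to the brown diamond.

turn right 92°, forward 7.4 m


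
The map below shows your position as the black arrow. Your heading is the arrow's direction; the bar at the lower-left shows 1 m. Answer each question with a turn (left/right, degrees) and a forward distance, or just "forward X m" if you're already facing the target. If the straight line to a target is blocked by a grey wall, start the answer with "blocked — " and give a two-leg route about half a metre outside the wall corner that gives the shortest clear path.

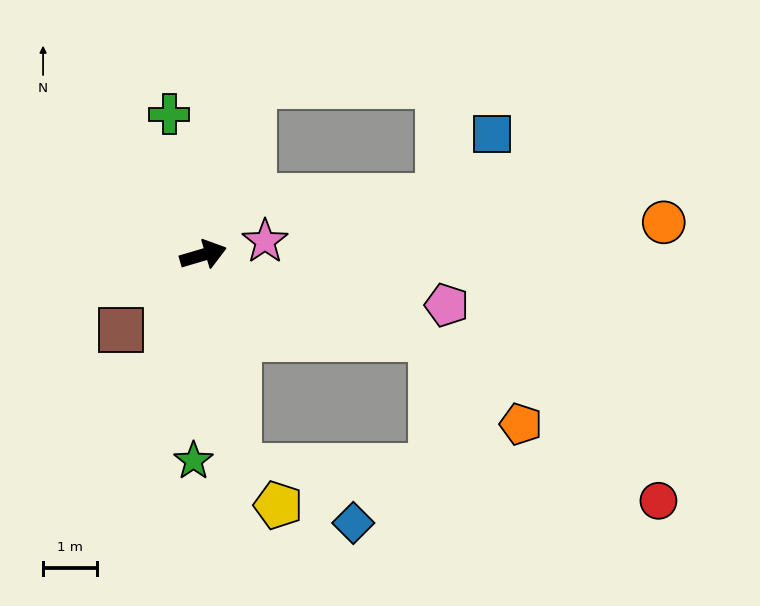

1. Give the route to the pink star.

turn right 4°, forward 1.2 m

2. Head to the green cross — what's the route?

turn left 87°, forward 2.7 m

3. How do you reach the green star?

turn right 109°, forward 3.8 m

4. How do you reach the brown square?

turn right 154°, forward 2.1 m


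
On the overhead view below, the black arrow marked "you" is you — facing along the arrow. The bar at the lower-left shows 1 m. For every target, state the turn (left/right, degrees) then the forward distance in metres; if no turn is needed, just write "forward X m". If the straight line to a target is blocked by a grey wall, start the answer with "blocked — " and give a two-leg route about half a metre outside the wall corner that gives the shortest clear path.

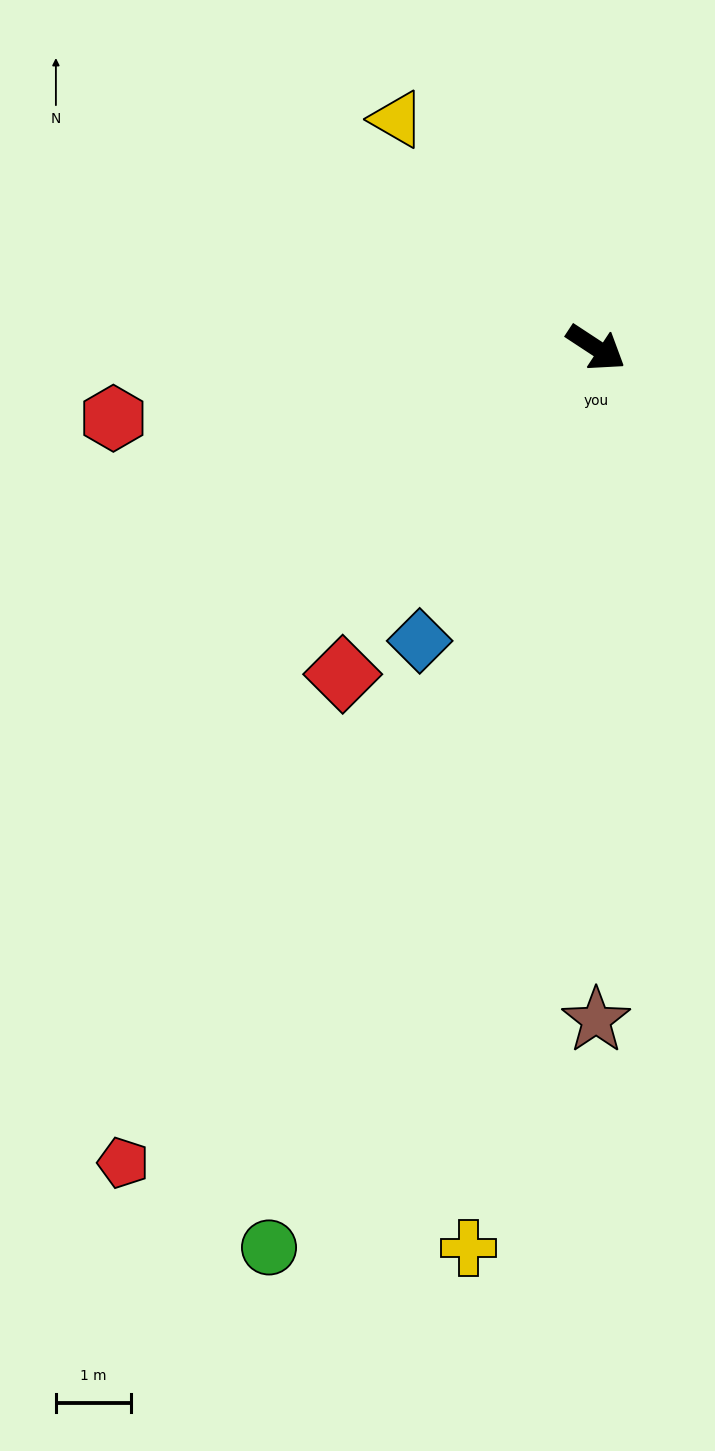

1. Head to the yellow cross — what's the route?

turn right 65°, forward 12.2 m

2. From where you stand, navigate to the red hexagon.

turn right 138°, forward 6.5 m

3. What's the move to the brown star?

turn right 57°, forward 9.0 m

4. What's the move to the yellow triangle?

turn left 164°, forward 4.0 m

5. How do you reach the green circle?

turn right 77°, forward 12.8 m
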